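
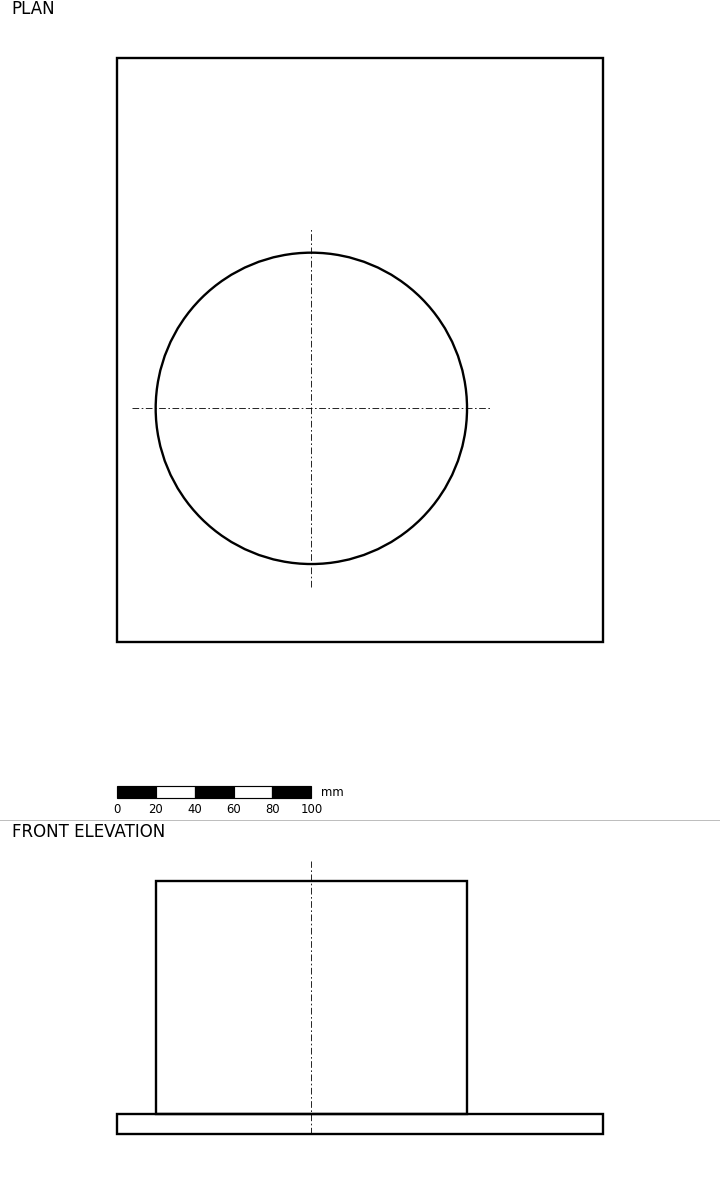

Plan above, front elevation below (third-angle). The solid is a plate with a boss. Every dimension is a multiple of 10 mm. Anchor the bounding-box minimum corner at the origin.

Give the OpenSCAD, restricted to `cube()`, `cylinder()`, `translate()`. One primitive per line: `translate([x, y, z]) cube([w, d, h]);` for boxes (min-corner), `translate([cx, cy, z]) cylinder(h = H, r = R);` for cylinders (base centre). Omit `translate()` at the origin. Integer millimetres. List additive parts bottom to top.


cube([250, 300, 10]);
translate([100, 120, 10]) cylinder(h = 120, r = 80);


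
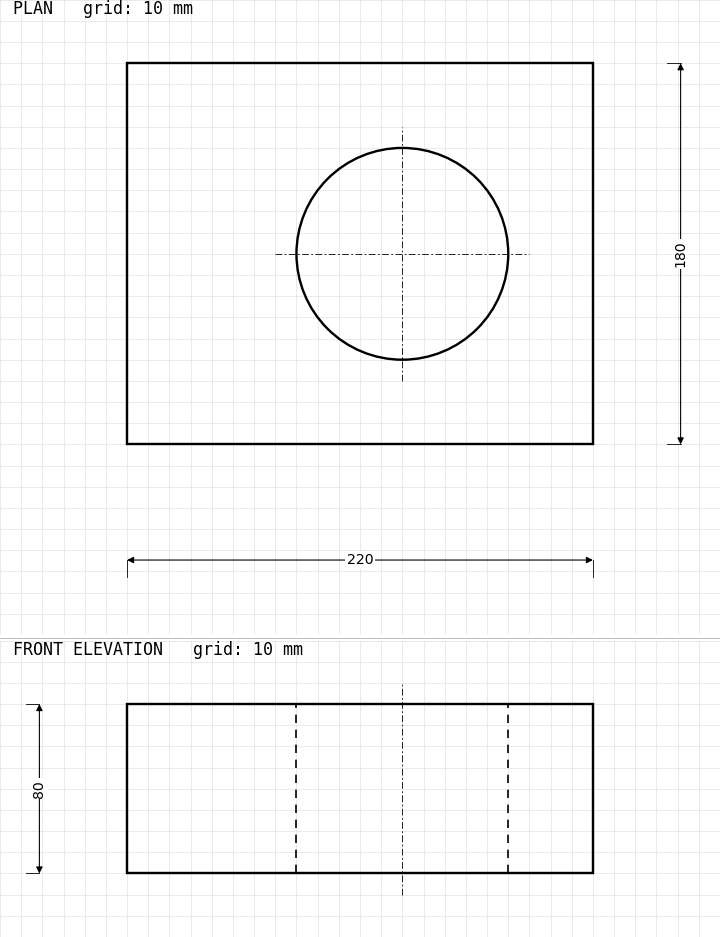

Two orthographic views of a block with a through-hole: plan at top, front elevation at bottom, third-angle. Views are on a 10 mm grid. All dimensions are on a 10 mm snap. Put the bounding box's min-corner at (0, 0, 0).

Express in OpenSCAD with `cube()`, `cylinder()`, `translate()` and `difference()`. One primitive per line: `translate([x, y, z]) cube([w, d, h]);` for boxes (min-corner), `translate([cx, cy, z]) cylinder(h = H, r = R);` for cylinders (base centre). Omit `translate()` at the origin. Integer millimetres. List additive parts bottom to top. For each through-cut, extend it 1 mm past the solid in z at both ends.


difference() {
  cube([220, 180, 80]);
  translate([130, 90, -1]) cylinder(h = 82, r = 50);
}


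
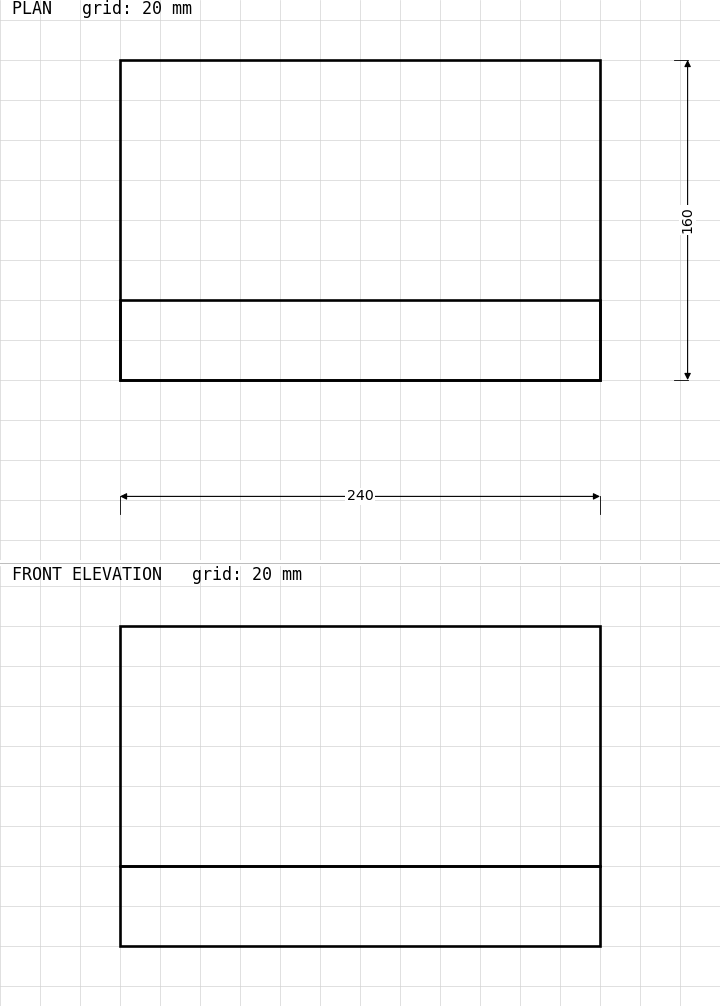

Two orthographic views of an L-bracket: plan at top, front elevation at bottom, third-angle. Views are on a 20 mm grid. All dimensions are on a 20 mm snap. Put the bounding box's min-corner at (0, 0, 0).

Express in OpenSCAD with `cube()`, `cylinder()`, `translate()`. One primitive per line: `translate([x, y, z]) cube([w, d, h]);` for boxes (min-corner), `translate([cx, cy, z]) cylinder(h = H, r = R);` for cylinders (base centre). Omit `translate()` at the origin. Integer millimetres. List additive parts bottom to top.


cube([240, 160, 40]);
translate([0, 0, 40]) cube([240, 40, 120]);


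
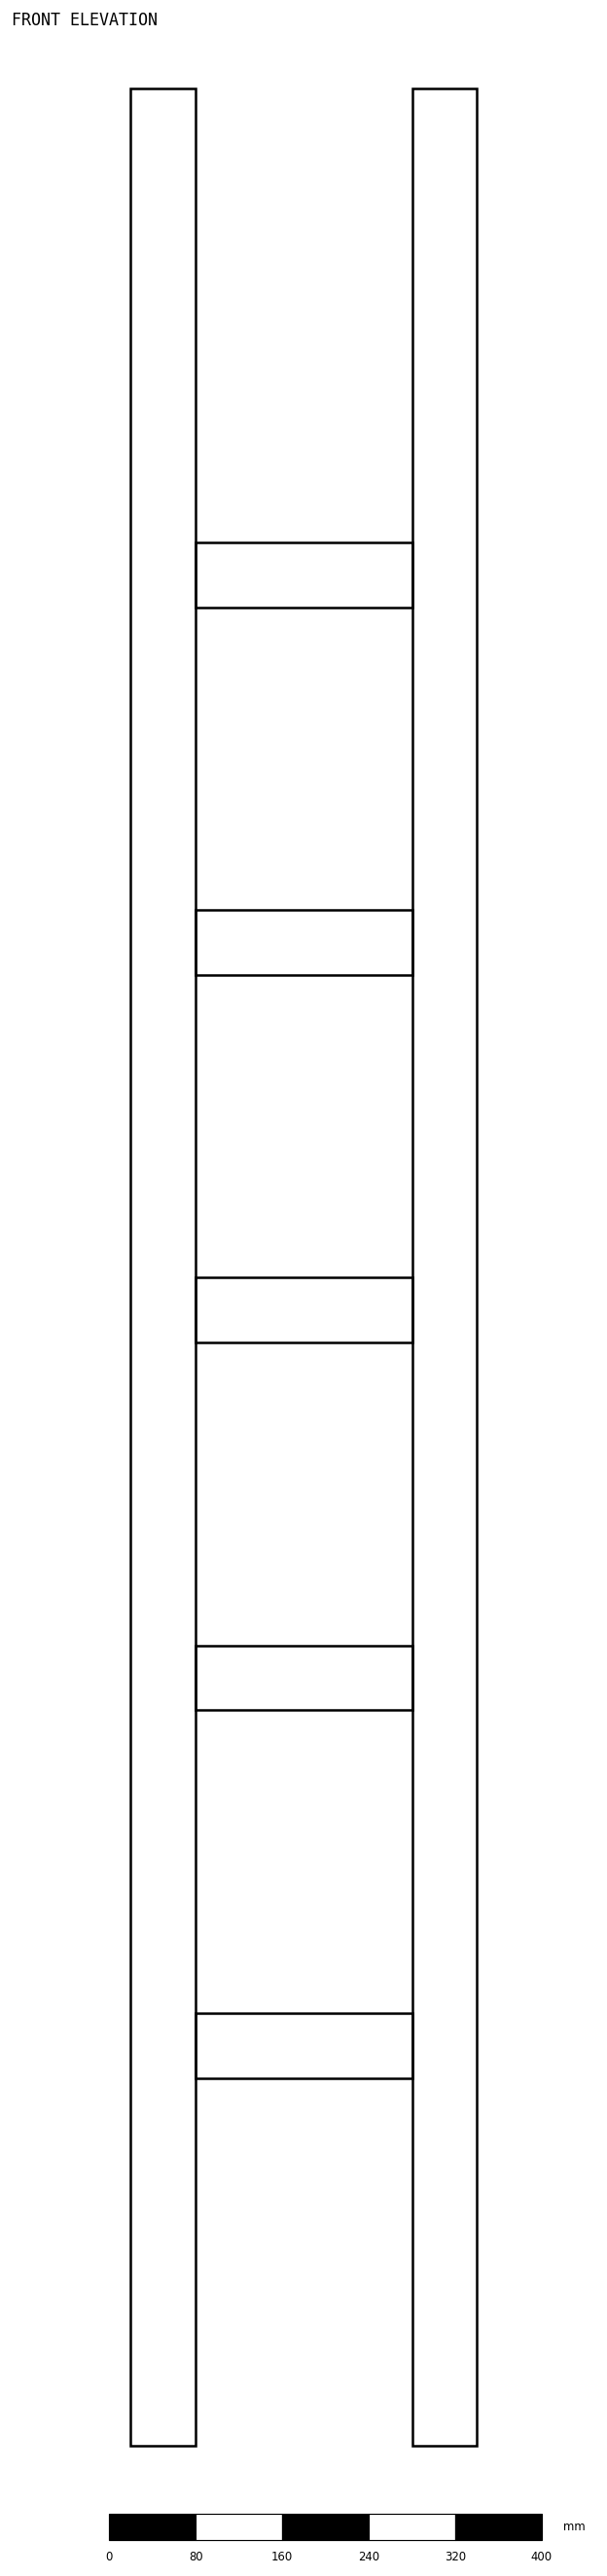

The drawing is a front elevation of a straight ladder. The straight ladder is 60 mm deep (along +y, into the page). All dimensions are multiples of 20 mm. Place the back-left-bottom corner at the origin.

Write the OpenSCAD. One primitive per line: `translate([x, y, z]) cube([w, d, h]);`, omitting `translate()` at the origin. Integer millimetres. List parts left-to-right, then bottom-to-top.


cube([60, 60, 2180]);
translate([60, 0, 340]) cube([200, 60, 60]);
translate([60, 0, 680]) cube([200, 60, 60]);
translate([60, 0, 1020]) cube([200, 60, 60]);
translate([60, 0, 1360]) cube([200, 60, 60]);
translate([60, 0, 1700]) cube([200, 60, 60]);
translate([260, 0, 0]) cube([60, 60, 2180]);


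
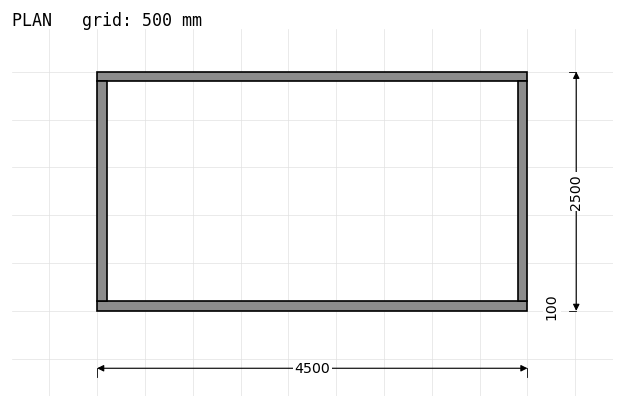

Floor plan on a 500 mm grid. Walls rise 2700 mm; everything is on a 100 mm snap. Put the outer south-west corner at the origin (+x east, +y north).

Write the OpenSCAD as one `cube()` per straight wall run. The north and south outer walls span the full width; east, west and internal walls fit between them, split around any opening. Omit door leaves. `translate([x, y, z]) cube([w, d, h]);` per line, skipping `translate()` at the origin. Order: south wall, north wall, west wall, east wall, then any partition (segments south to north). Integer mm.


cube([4500, 100, 2700]);
translate([0, 2400, 0]) cube([4500, 100, 2700]);
translate([0, 100, 0]) cube([100, 2300, 2700]);
translate([4400, 100, 0]) cube([100, 2300, 2700]);


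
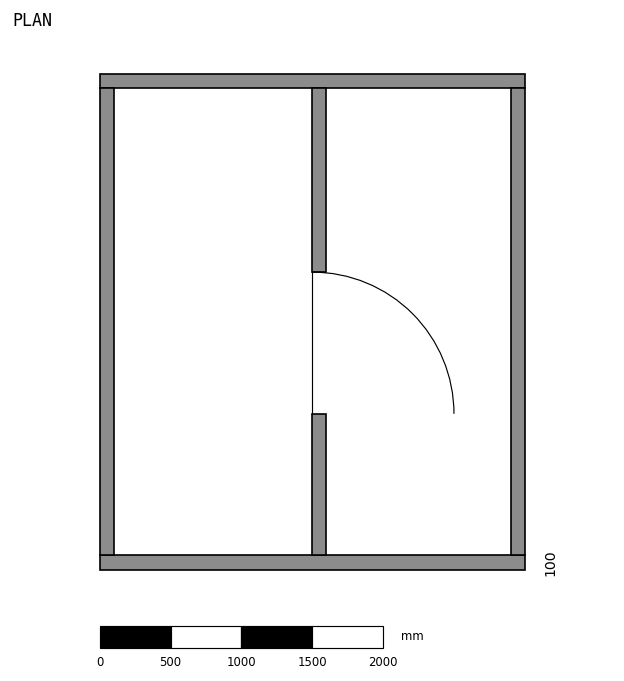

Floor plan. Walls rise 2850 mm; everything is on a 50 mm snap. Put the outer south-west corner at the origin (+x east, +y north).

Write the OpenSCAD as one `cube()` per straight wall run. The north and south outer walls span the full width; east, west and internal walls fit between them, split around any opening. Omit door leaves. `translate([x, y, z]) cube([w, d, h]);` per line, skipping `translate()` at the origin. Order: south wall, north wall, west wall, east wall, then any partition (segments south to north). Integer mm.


cube([3000, 100, 2850]);
translate([0, 3400, 0]) cube([3000, 100, 2850]);
translate([0, 100, 0]) cube([100, 3300, 2850]);
translate([2900, 100, 0]) cube([100, 3300, 2850]);
translate([1500, 100, 0]) cube([100, 1000, 2850]);
translate([1500, 2100, 0]) cube([100, 1300, 2850]);


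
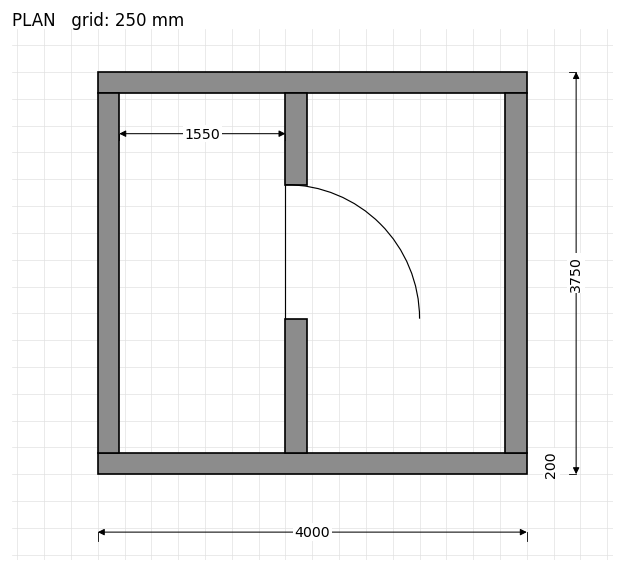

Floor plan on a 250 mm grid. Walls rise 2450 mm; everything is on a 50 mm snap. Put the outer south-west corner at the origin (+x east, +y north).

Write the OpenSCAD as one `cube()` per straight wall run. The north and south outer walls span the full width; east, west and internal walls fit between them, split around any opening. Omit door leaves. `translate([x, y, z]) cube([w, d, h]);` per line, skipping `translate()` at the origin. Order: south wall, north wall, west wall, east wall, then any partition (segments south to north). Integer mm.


cube([4000, 200, 2450]);
translate([0, 3550, 0]) cube([4000, 200, 2450]);
translate([0, 200, 0]) cube([200, 3350, 2450]);
translate([3800, 200, 0]) cube([200, 3350, 2450]);
translate([1750, 200, 0]) cube([200, 1250, 2450]);
translate([1750, 2700, 0]) cube([200, 850, 2450]);


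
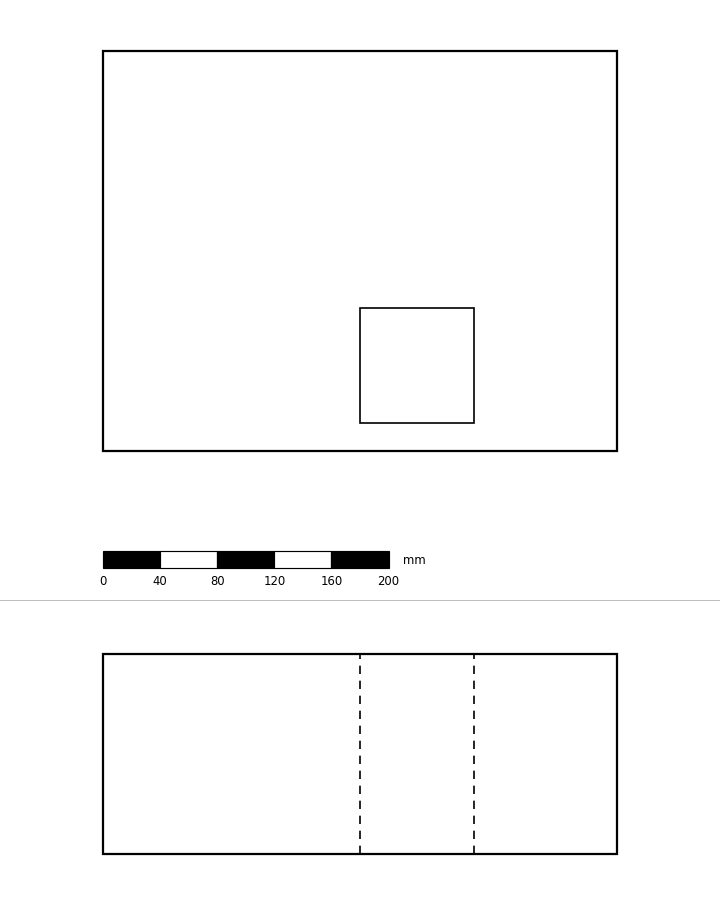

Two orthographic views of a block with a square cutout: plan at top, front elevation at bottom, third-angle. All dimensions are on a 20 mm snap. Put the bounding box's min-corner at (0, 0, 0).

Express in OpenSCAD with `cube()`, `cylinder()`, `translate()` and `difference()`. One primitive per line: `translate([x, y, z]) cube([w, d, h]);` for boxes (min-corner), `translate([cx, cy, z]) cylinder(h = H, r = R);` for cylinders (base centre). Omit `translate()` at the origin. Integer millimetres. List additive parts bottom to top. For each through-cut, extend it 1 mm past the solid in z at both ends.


difference() {
  cube([360, 280, 140]);
  translate([180, 20, -1]) cube([80, 80, 142]);
}


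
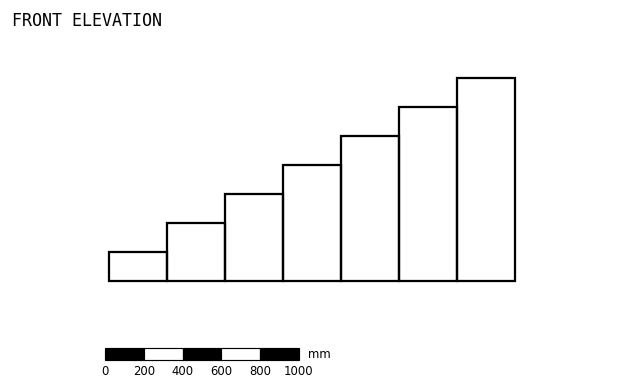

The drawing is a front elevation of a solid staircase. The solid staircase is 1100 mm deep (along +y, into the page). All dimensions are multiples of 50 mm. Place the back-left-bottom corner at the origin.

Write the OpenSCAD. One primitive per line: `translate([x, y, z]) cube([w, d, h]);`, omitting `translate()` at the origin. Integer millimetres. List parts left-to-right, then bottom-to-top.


cube([300, 1100, 150]);
translate([300, 0, 0]) cube([300, 1100, 300]);
translate([600, 0, 0]) cube([300, 1100, 450]);
translate([900, 0, 0]) cube([300, 1100, 600]);
translate([1200, 0, 0]) cube([300, 1100, 750]);
translate([1500, 0, 0]) cube([300, 1100, 900]);
translate([1800, 0, 0]) cube([300, 1100, 1050]);


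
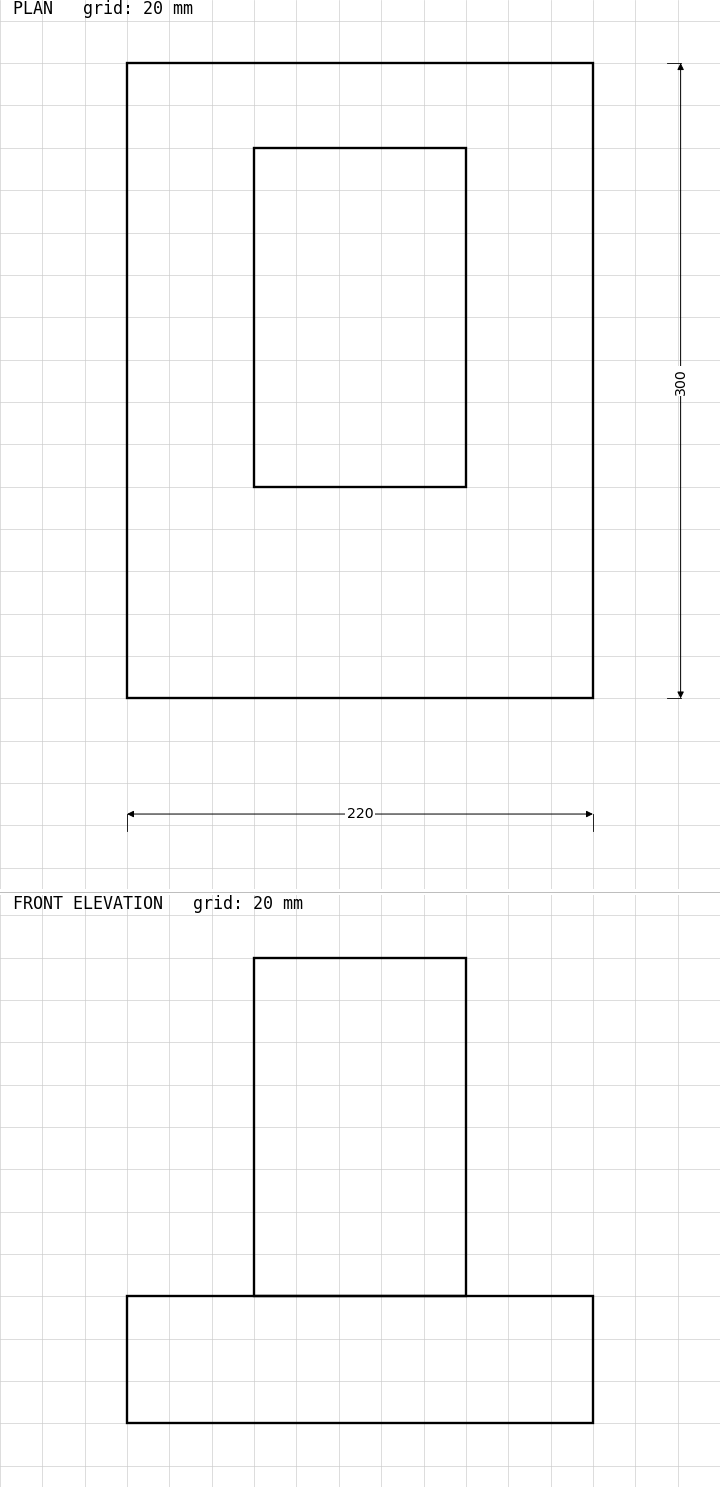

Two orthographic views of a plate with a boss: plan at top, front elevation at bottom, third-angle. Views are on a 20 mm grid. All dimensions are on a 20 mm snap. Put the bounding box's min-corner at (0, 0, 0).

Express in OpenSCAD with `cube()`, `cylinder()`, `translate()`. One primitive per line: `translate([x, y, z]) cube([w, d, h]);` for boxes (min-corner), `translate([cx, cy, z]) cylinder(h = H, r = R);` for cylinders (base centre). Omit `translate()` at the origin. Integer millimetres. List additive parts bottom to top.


cube([220, 300, 60]);
translate([60, 100, 60]) cube([100, 160, 160]);


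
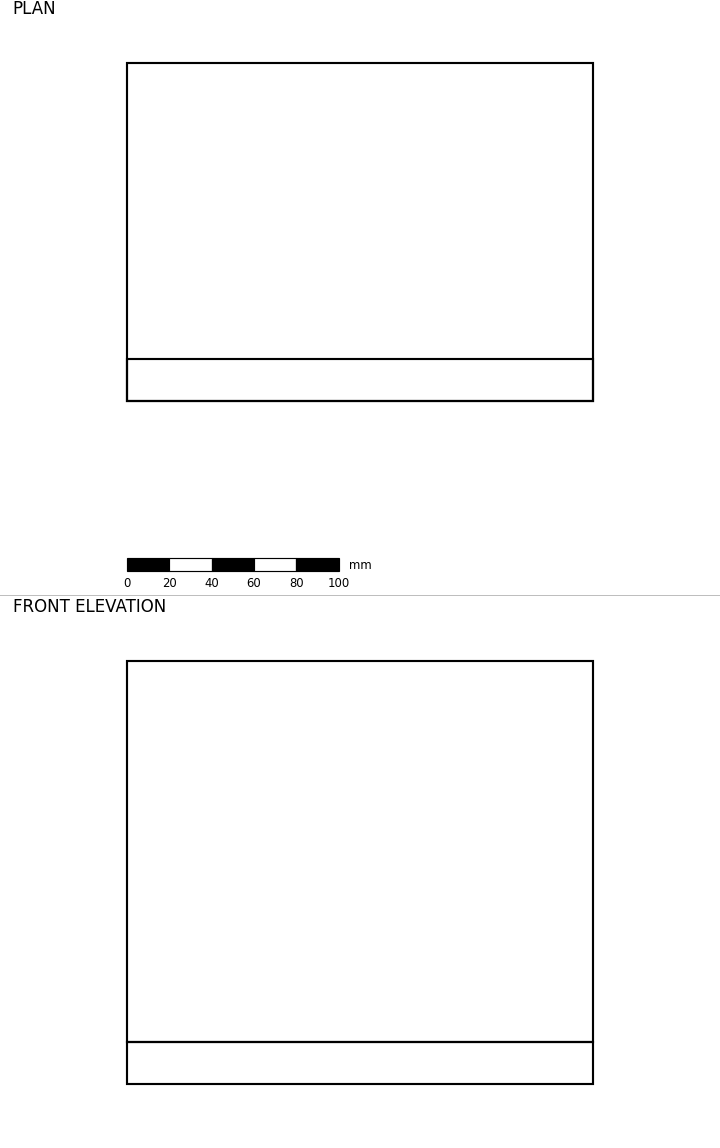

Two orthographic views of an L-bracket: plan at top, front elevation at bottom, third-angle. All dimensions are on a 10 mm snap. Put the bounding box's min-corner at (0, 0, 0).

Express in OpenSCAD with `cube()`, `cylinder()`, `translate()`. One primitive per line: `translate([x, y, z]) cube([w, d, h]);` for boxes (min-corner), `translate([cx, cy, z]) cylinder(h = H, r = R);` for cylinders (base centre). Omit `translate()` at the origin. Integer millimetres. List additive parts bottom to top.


cube([220, 160, 20]);
translate([0, 0, 20]) cube([220, 20, 180]);


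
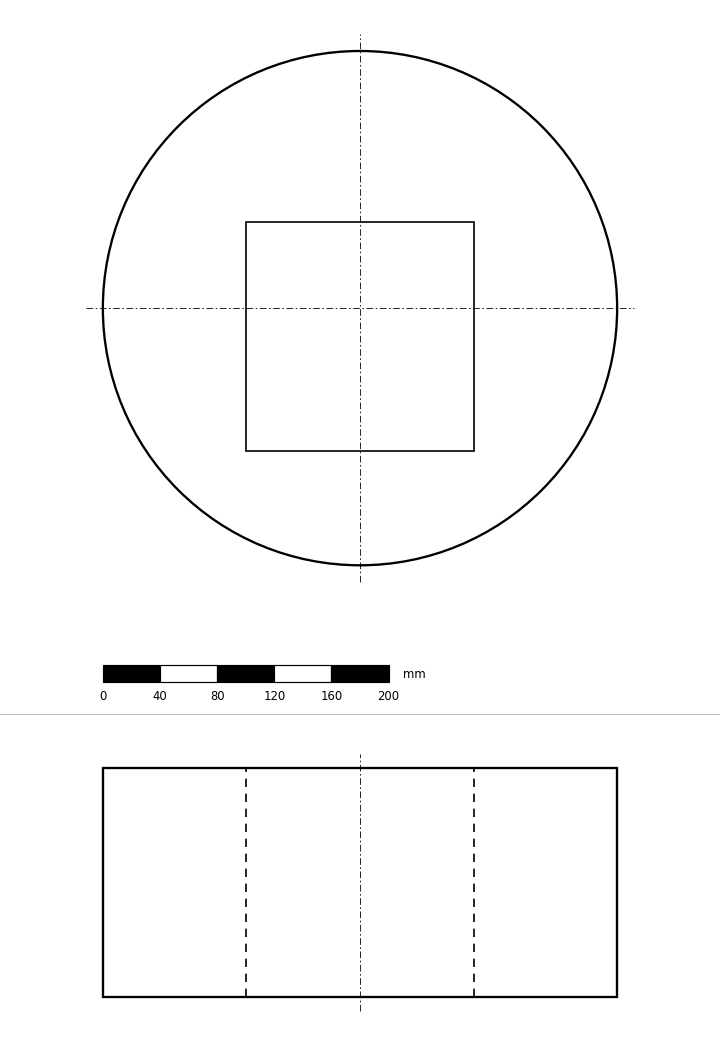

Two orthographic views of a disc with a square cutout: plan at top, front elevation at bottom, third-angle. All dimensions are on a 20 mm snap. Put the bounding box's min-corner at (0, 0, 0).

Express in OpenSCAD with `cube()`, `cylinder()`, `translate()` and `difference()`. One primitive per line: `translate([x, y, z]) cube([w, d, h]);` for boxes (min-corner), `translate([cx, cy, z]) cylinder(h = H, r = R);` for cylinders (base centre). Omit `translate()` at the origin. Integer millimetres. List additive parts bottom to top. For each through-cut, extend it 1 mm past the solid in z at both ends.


difference() {
  translate([180, 180, 0]) cylinder(h = 160, r = 180);
  translate([100, 80, -1]) cube([160, 160, 162]);
}


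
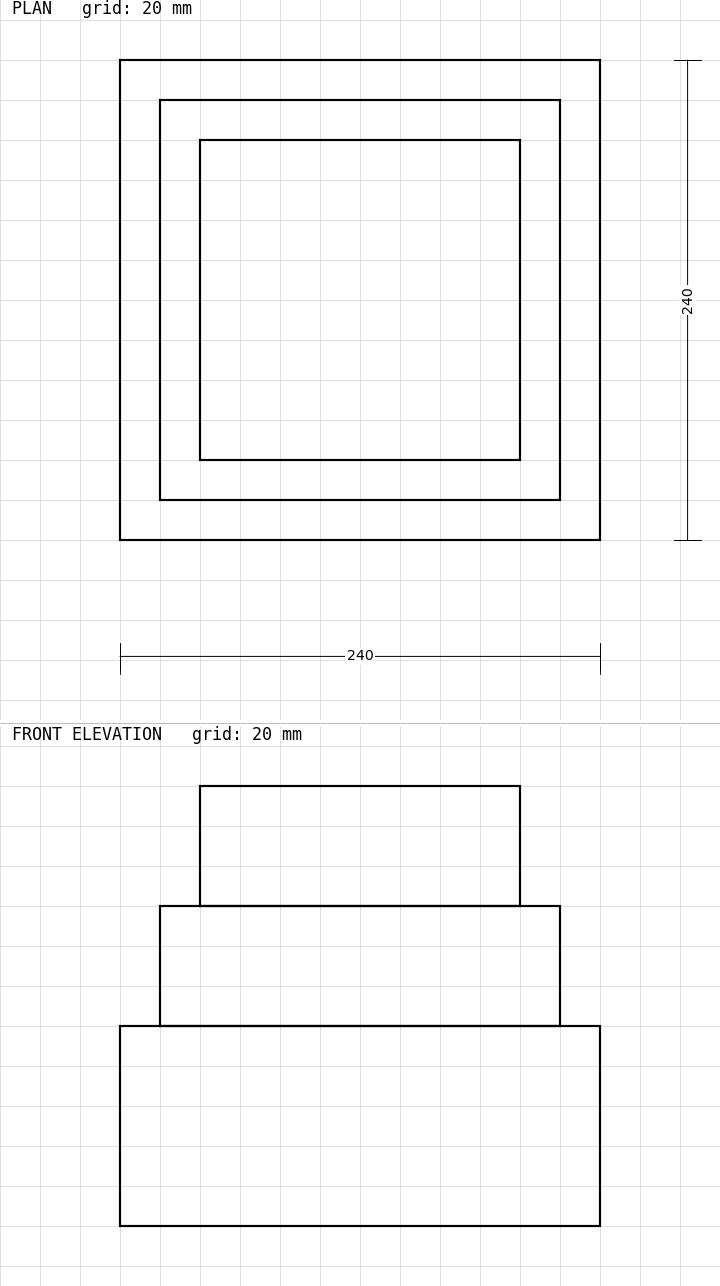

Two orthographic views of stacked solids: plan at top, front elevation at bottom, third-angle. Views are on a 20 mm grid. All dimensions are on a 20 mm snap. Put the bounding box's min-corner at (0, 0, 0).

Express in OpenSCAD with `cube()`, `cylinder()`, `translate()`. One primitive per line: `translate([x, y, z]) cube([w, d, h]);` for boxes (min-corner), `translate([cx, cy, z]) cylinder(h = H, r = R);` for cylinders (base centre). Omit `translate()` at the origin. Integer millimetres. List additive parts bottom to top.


cube([240, 240, 100]);
translate([20, 20, 100]) cube([200, 200, 60]);
translate([40, 40, 160]) cube([160, 160, 60]);


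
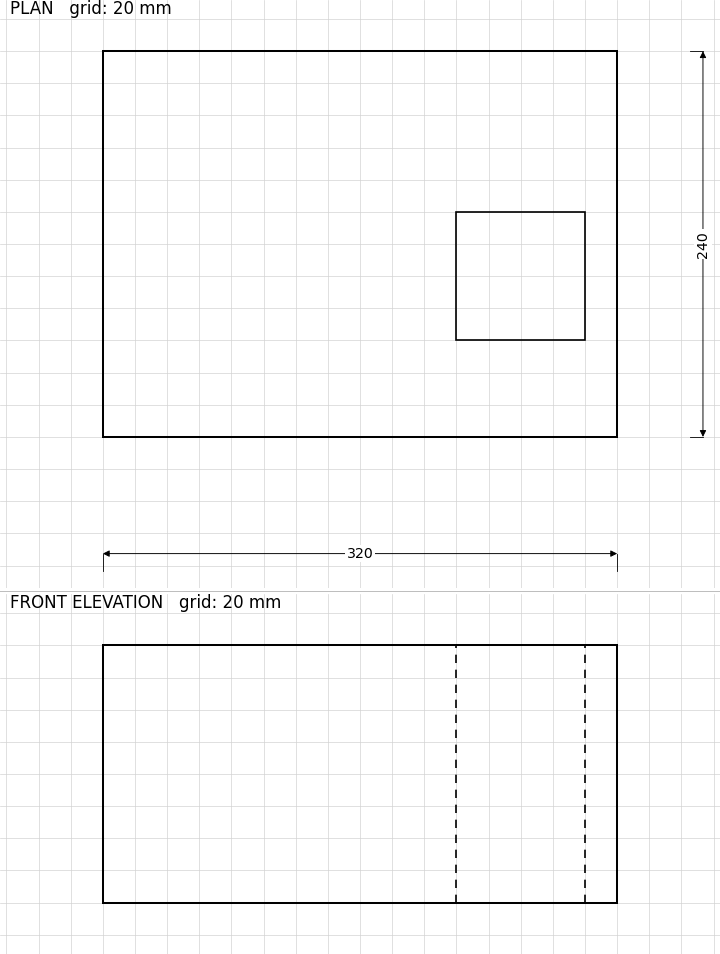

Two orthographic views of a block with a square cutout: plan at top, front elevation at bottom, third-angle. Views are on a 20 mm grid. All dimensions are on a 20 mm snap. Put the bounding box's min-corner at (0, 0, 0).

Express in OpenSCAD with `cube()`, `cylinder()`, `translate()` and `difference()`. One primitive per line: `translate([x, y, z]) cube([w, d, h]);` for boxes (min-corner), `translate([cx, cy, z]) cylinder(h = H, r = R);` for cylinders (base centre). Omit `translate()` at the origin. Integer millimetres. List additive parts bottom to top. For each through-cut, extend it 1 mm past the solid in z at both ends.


difference() {
  cube([320, 240, 160]);
  translate([220, 60, -1]) cube([80, 80, 162]);
}


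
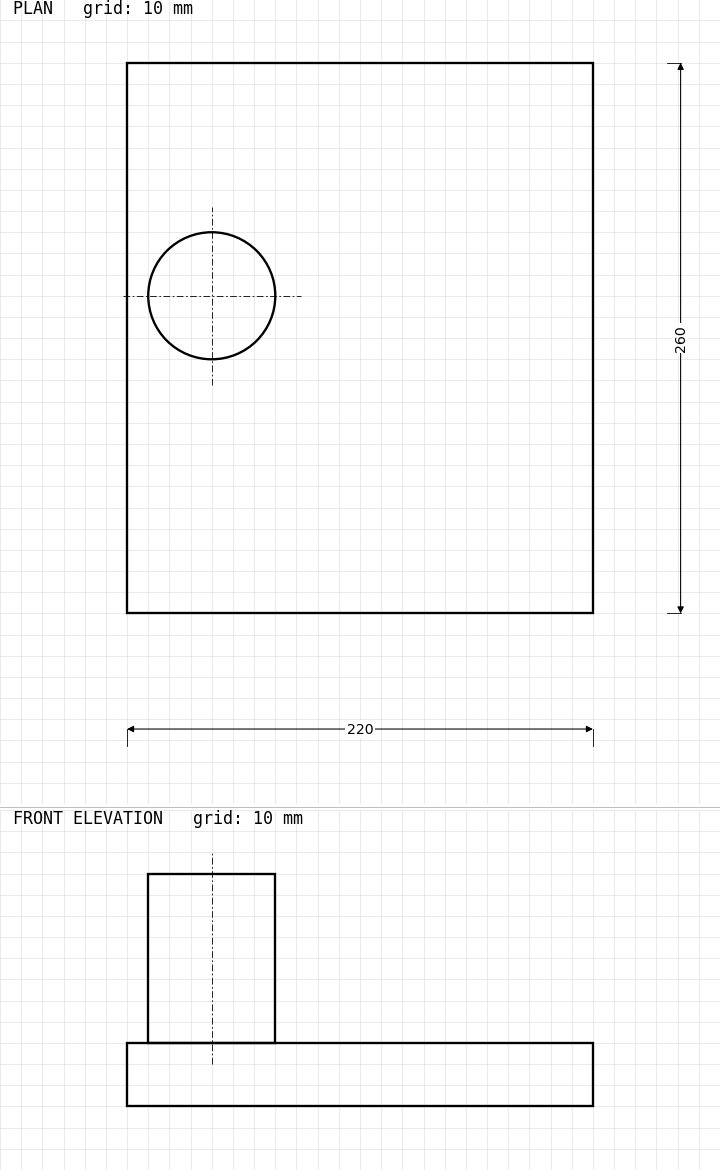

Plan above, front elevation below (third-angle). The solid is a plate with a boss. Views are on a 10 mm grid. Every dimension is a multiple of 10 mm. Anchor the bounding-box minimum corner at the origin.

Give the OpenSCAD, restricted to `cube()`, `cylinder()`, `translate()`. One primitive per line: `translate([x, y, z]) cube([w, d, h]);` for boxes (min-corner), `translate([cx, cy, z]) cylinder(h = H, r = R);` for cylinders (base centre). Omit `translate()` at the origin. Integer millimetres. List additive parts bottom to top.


cube([220, 260, 30]);
translate([40, 150, 30]) cylinder(h = 80, r = 30);


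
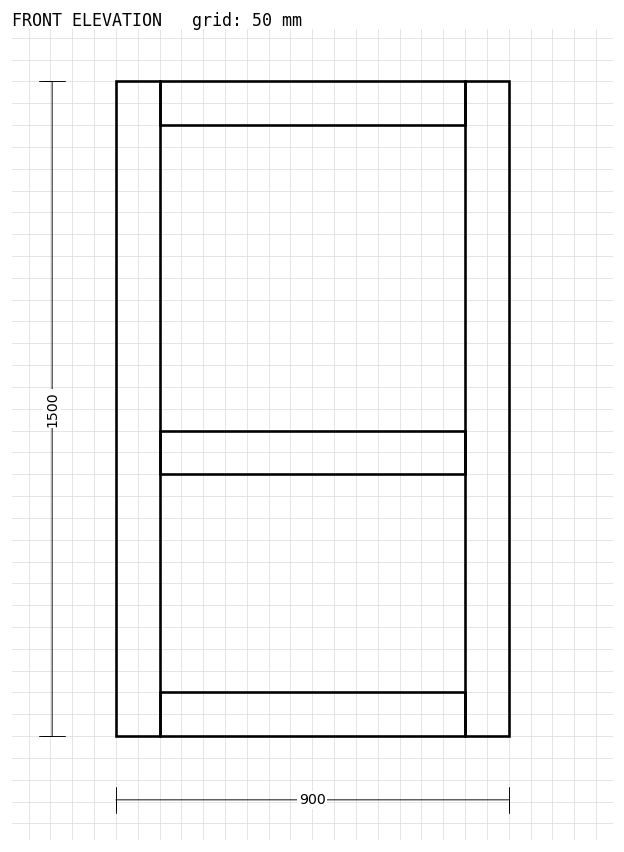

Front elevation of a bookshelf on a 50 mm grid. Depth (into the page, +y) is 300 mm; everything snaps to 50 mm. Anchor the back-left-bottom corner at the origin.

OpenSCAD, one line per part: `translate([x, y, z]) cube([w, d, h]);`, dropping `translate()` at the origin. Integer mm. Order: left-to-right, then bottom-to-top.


cube([100, 300, 1500]);
translate([100, 0, 0]) cube([700, 300, 100]);
translate([100, 0, 600]) cube([700, 300, 100]);
translate([100, 0, 1400]) cube([700, 300, 100]);
translate([800, 0, 0]) cube([100, 300, 1500]);


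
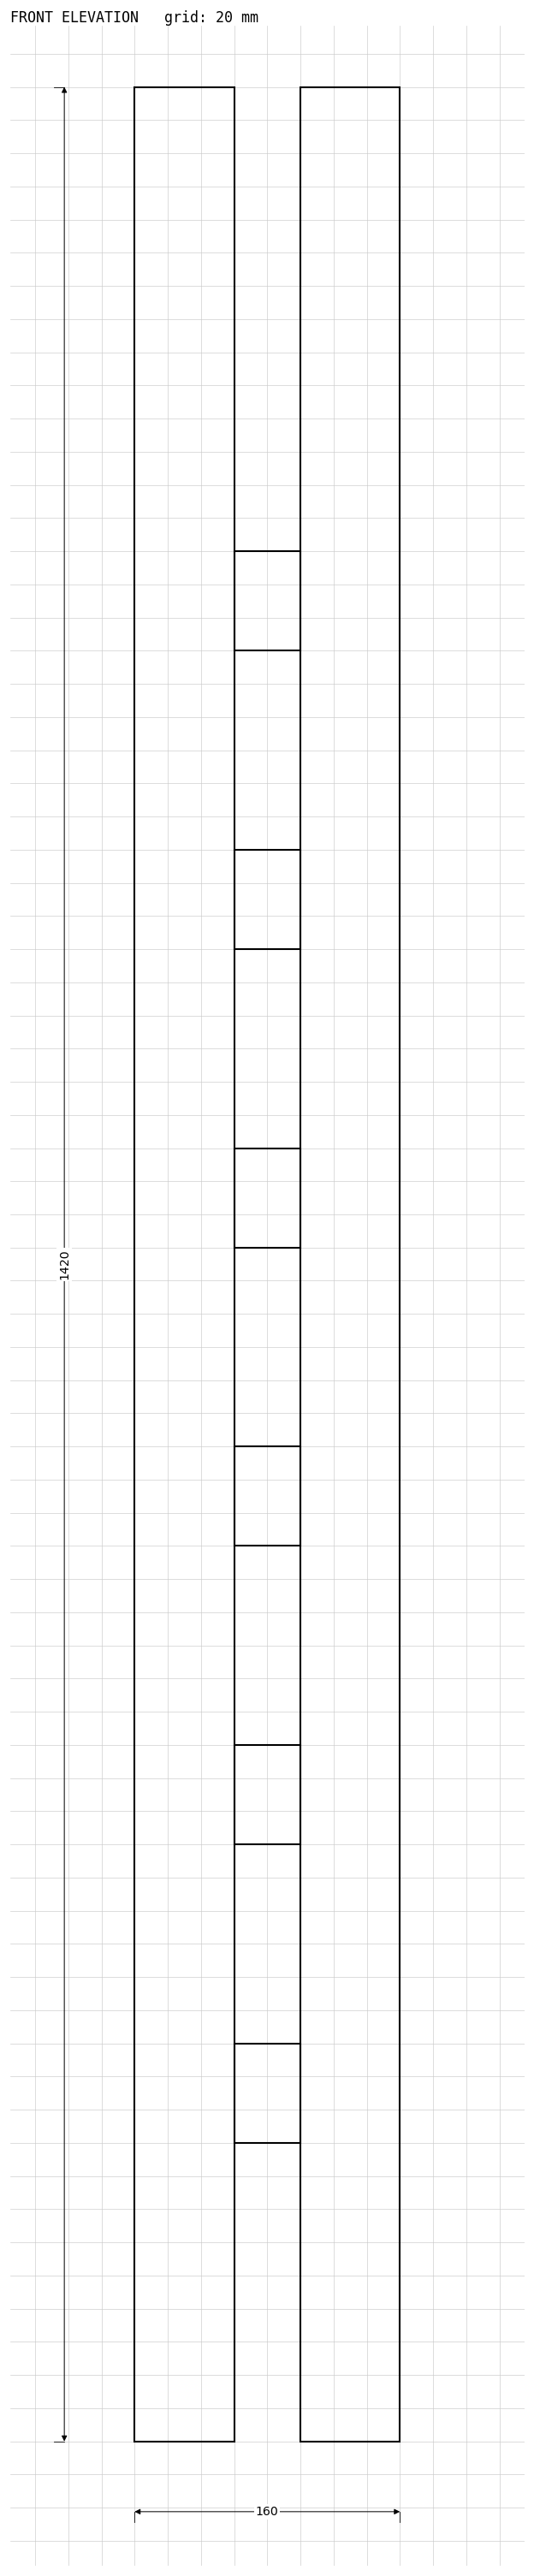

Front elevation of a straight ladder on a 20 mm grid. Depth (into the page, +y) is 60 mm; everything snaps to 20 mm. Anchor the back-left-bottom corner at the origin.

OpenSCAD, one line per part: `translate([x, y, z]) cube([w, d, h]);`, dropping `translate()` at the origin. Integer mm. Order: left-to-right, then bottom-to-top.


cube([60, 60, 1420]);
translate([60, 0, 180]) cube([40, 60, 60]);
translate([60, 0, 360]) cube([40, 60, 60]);
translate([60, 0, 540]) cube([40, 60, 60]);
translate([60, 0, 720]) cube([40, 60, 60]);
translate([60, 0, 900]) cube([40, 60, 60]);
translate([60, 0, 1080]) cube([40, 60, 60]);
translate([100, 0, 0]) cube([60, 60, 1420]);


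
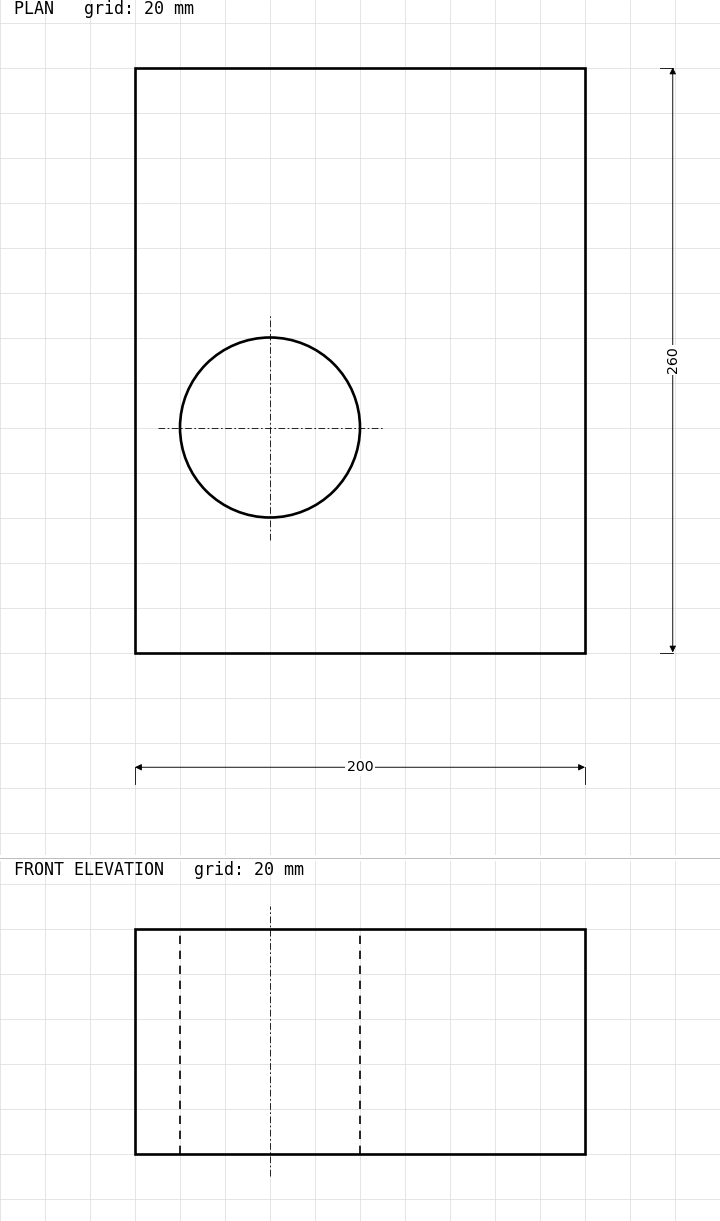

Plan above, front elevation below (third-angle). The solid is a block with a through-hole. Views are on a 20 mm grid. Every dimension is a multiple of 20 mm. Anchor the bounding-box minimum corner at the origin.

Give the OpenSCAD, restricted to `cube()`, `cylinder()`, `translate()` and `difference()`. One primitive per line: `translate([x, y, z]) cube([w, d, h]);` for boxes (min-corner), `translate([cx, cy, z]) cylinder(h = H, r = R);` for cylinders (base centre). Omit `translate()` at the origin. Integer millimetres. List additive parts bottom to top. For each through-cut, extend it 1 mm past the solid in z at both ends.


difference() {
  cube([200, 260, 100]);
  translate([60, 100, -1]) cylinder(h = 102, r = 40);
}


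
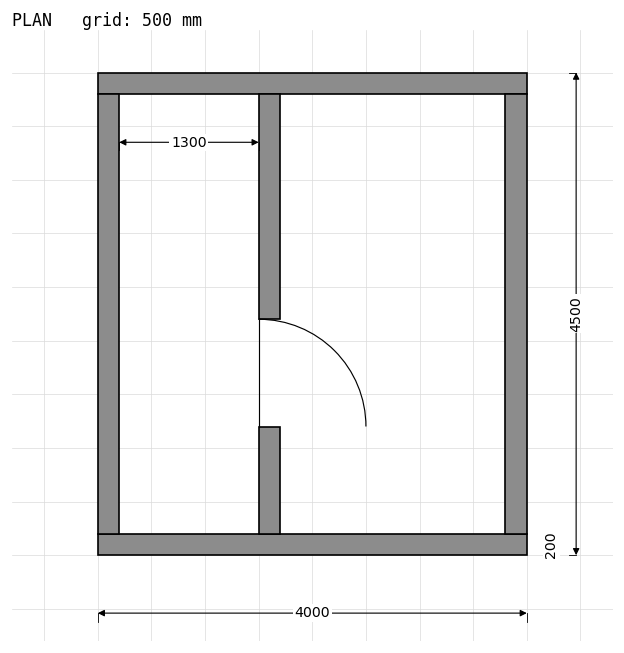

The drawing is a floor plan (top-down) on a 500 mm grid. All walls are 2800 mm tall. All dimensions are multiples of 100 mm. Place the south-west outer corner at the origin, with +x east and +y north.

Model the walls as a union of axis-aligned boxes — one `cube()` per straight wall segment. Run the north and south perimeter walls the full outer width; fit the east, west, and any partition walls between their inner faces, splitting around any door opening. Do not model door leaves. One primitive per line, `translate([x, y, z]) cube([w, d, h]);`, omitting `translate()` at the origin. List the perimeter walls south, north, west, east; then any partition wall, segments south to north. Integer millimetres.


cube([4000, 200, 2800]);
translate([0, 4300, 0]) cube([4000, 200, 2800]);
translate([0, 200, 0]) cube([200, 4100, 2800]);
translate([3800, 200, 0]) cube([200, 4100, 2800]);
translate([1500, 200, 0]) cube([200, 1000, 2800]);
translate([1500, 2200, 0]) cube([200, 2100, 2800]);


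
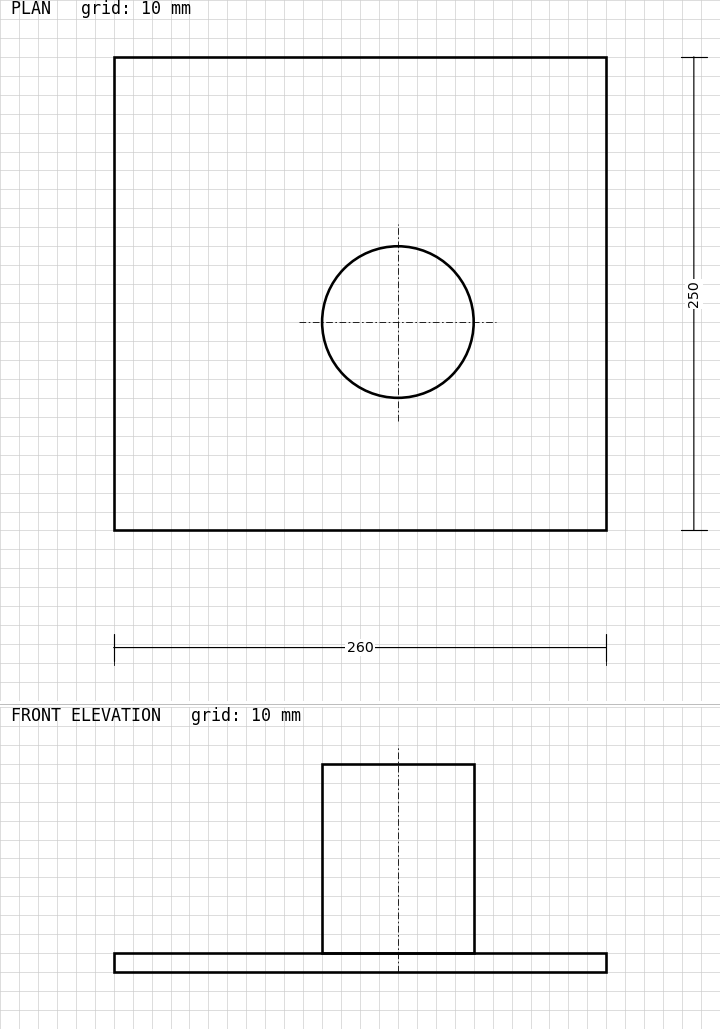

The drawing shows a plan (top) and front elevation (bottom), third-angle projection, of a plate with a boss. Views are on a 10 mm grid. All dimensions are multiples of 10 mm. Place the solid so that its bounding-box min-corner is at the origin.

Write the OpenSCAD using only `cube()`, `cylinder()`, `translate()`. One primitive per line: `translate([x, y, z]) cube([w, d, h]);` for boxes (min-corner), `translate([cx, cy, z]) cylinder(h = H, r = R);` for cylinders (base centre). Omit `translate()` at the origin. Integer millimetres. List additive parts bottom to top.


cube([260, 250, 10]);
translate([150, 110, 10]) cylinder(h = 100, r = 40);


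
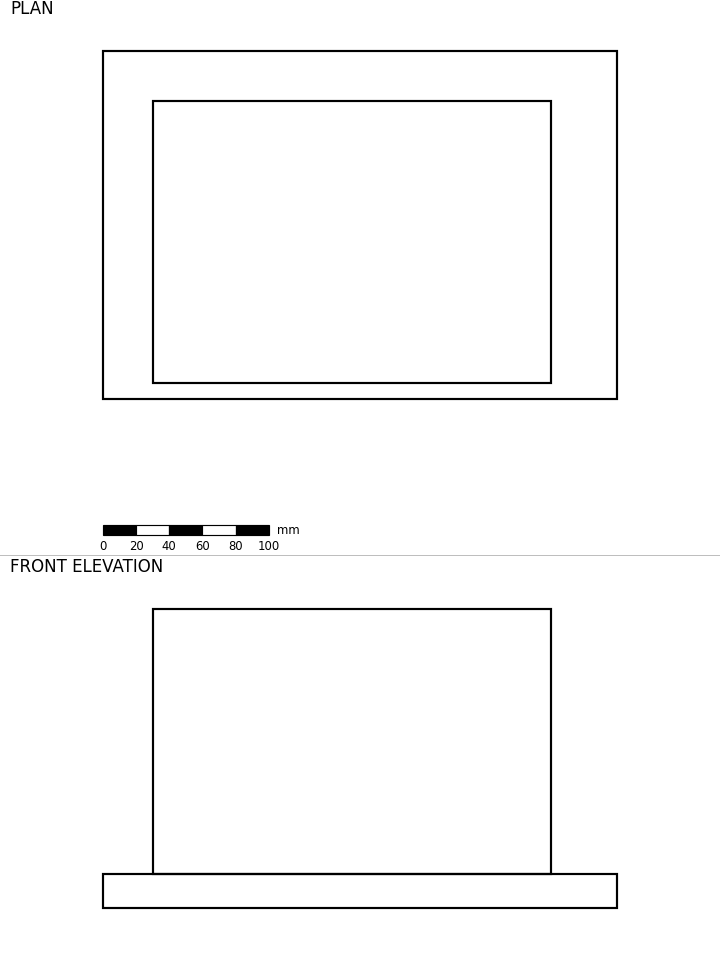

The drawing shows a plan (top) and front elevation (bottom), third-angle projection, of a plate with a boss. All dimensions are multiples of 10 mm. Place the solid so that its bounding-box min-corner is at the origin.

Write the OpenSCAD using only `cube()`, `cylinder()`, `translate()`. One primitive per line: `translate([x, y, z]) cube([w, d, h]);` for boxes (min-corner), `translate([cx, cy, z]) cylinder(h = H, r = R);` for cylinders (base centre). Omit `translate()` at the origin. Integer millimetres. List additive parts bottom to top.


cube([310, 210, 20]);
translate([30, 10, 20]) cube([240, 170, 160]);


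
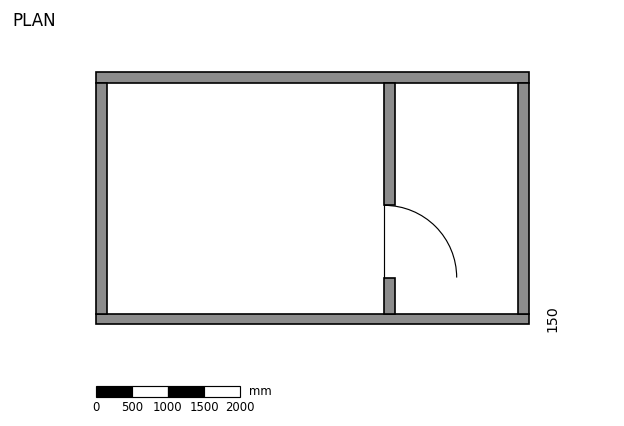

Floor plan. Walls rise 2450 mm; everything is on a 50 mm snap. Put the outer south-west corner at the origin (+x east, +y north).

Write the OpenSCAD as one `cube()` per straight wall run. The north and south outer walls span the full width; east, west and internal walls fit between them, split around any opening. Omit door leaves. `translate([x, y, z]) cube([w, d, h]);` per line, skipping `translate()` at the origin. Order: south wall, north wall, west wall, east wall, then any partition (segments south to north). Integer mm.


cube([6000, 150, 2450]);
translate([0, 3350, 0]) cube([6000, 150, 2450]);
translate([0, 150, 0]) cube([150, 3200, 2450]);
translate([5850, 150, 0]) cube([150, 3200, 2450]);
translate([4000, 150, 0]) cube([150, 500, 2450]);
translate([4000, 1650, 0]) cube([150, 1700, 2450]);


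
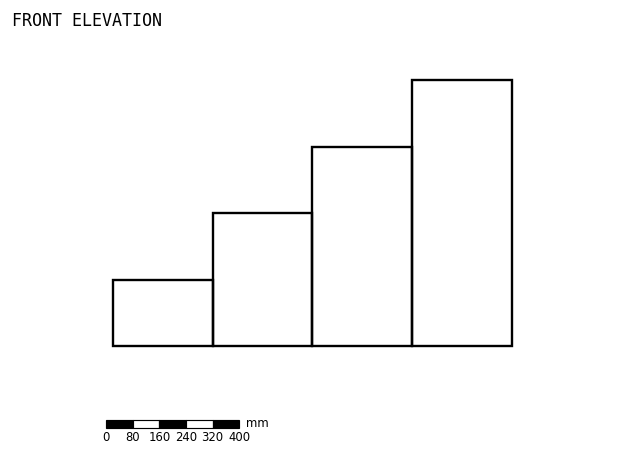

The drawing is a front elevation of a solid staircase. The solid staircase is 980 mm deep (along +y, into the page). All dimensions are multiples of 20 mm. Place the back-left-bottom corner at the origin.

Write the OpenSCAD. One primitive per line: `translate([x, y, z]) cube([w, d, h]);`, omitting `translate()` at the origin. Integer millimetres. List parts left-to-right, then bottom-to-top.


cube([300, 980, 200]);
translate([300, 0, 0]) cube([300, 980, 400]);
translate([600, 0, 0]) cube([300, 980, 600]);
translate([900, 0, 0]) cube([300, 980, 800]);


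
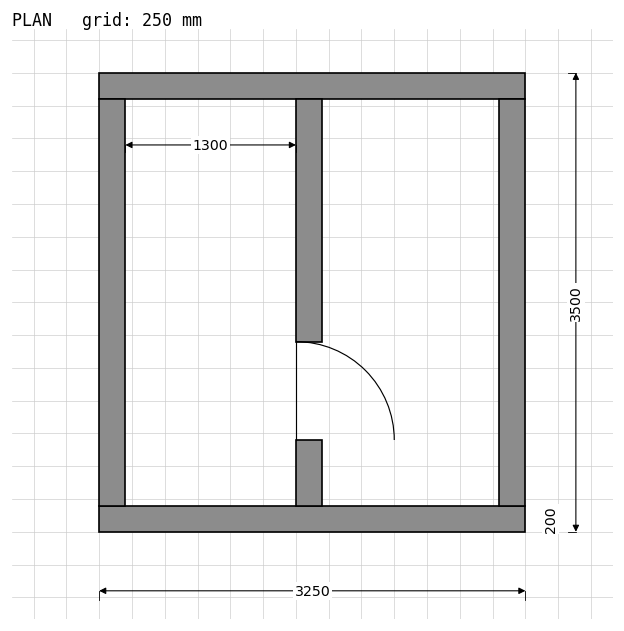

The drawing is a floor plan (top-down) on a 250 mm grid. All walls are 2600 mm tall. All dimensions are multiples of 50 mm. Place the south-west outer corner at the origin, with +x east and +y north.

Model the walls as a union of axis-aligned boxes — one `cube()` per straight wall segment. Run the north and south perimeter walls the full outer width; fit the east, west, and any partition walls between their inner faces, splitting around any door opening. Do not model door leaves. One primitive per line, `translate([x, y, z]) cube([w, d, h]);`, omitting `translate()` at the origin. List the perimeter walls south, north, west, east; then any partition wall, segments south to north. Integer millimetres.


cube([3250, 200, 2600]);
translate([0, 3300, 0]) cube([3250, 200, 2600]);
translate([0, 200, 0]) cube([200, 3100, 2600]);
translate([3050, 200, 0]) cube([200, 3100, 2600]);
translate([1500, 200, 0]) cube([200, 500, 2600]);
translate([1500, 1450, 0]) cube([200, 1850, 2600]);


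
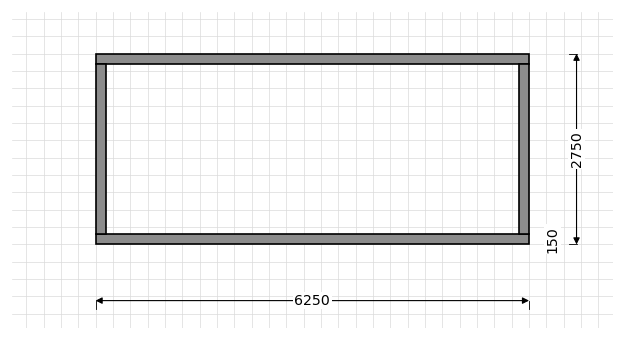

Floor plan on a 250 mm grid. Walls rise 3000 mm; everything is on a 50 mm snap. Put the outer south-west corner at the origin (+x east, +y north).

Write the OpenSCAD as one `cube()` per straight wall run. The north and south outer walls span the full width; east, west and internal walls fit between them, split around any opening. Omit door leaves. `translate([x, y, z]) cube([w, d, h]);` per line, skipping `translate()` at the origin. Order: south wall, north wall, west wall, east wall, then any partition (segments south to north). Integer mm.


cube([6250, 150, 3000]);
translate([0, 2600, 0]) cube([6250, 150, 3000]);
translate([0, 150, 0]) cube([150, 2450, 3000]);
translate([6100, 150, 0]) cube([150, 2450, 3000]);


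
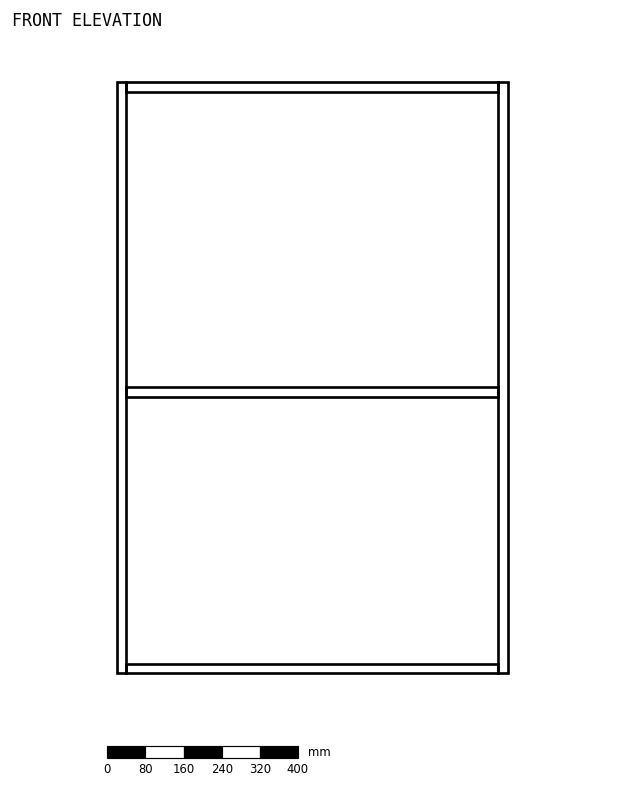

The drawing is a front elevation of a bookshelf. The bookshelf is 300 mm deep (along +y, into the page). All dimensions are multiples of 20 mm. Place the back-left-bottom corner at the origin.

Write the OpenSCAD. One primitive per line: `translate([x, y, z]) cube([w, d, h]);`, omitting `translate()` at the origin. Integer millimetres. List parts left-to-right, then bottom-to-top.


cube([20, 300, 1240]);
translate([20, 0, 0]) cube([780, 300, 20]);
translate([20, 0, 580]) cube([780, 300, 20]);
translate([20, 0, 1220]) cube([780, 300, 20]);
translate([800, 0, 0]) cube([20, 300, 1240]);


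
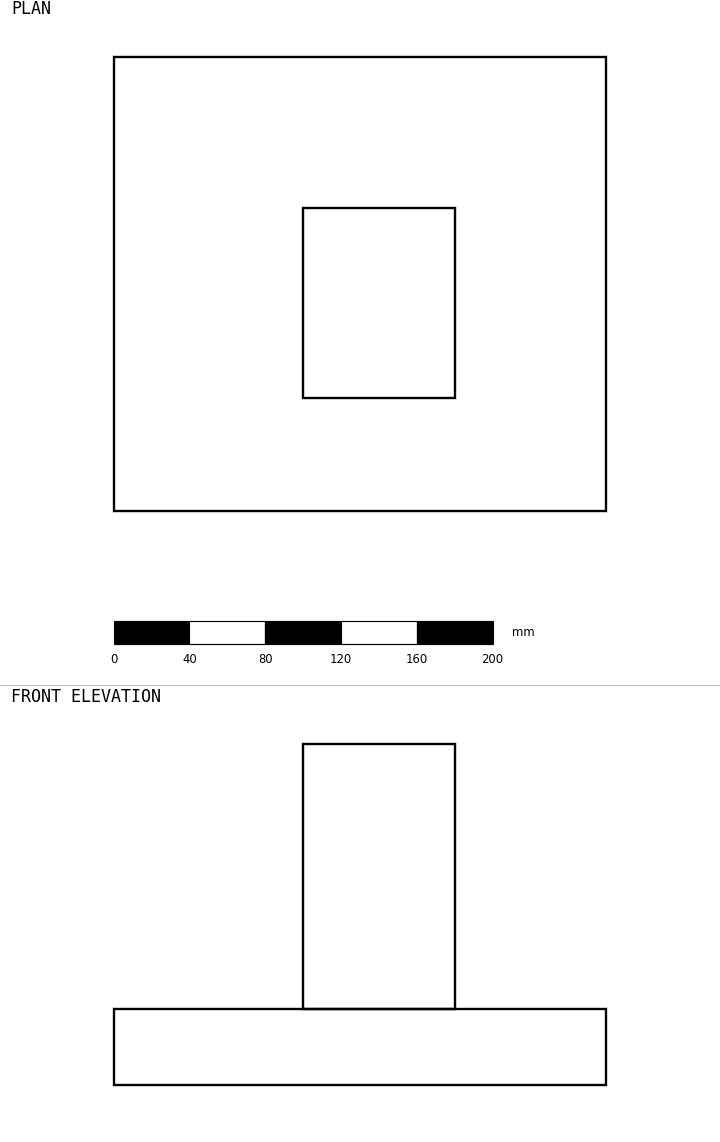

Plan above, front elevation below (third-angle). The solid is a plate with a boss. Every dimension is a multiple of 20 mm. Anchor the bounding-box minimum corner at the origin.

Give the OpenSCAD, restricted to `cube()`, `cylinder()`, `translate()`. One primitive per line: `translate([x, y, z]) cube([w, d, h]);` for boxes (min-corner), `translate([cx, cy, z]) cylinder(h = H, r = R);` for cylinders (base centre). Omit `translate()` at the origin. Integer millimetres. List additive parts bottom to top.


cube([260, 240, 40]);
translate([100, 60, 40]) cube([80, 100, 140]);


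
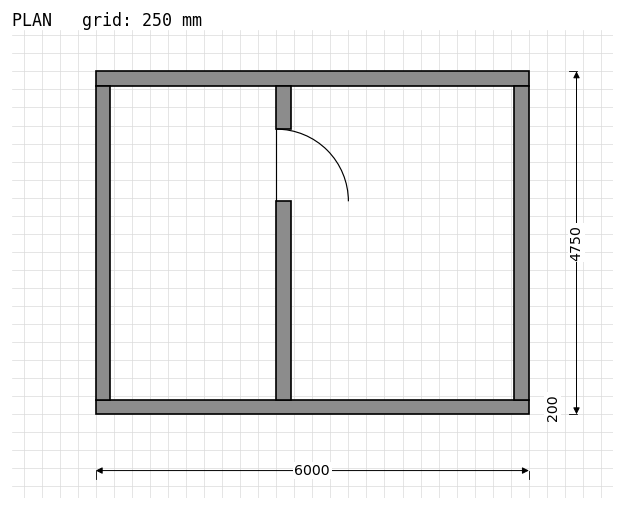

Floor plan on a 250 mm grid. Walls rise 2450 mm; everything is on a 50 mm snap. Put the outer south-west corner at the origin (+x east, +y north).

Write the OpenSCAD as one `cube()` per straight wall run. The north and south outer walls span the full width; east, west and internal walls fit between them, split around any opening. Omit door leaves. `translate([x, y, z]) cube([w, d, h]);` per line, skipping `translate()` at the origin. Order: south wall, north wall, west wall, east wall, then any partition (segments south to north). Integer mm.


cube([6000, 200, 2450]);
translate([0, 4550, 0]) cube([6000, 200, 2450]);
translate([0, 200, 0]) cube([200, 4350, 2450]);
translate([5800, 200, 0]) cube([200, 4350, 2450]);
translate([2500, 200, 0]) cube([200, 2750, 2450]);
translate([2500, 3950, 0]) cube([200, 600, 2450]);


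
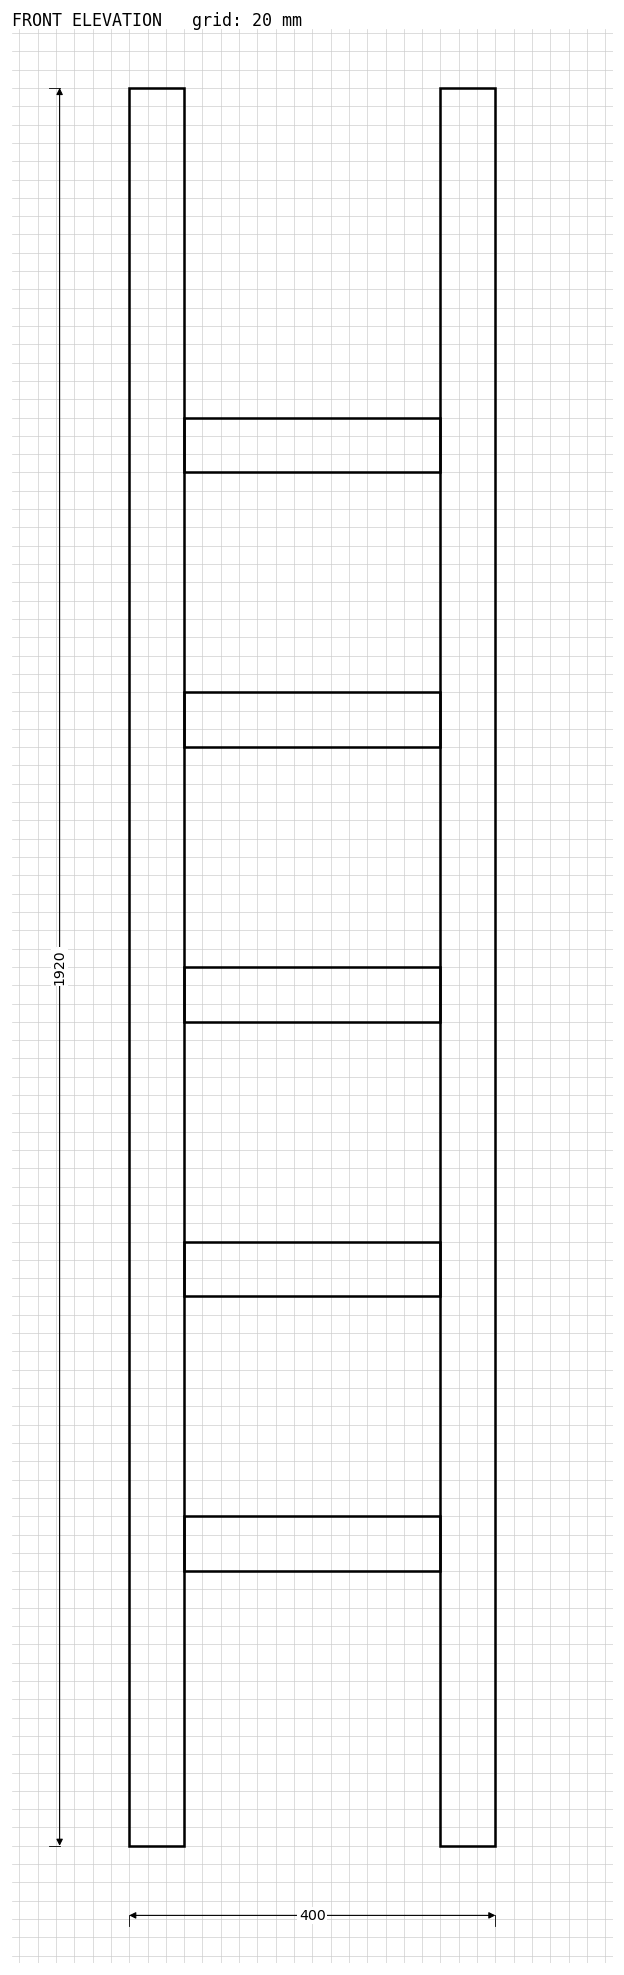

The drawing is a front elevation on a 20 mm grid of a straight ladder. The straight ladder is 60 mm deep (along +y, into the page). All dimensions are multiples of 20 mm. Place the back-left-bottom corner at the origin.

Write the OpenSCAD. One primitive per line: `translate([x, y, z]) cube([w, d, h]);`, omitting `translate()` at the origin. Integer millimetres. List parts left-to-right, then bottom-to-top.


cube([60, 60, 1920]);
translate([60, 0, 300]) cube([280, 60, 60]);
translate([60, 0, 600]) cube([280, 60, 60]);
translate([60, 0, 900]) cube([280, 60, 60]);
translate([60, 0, 1200]) cube([280, 60, 60]);
translate([60, 0, 1500]) cube([280, 60, 60]);
translate([340, 0, 0]) cube([60, 60, 1920]);


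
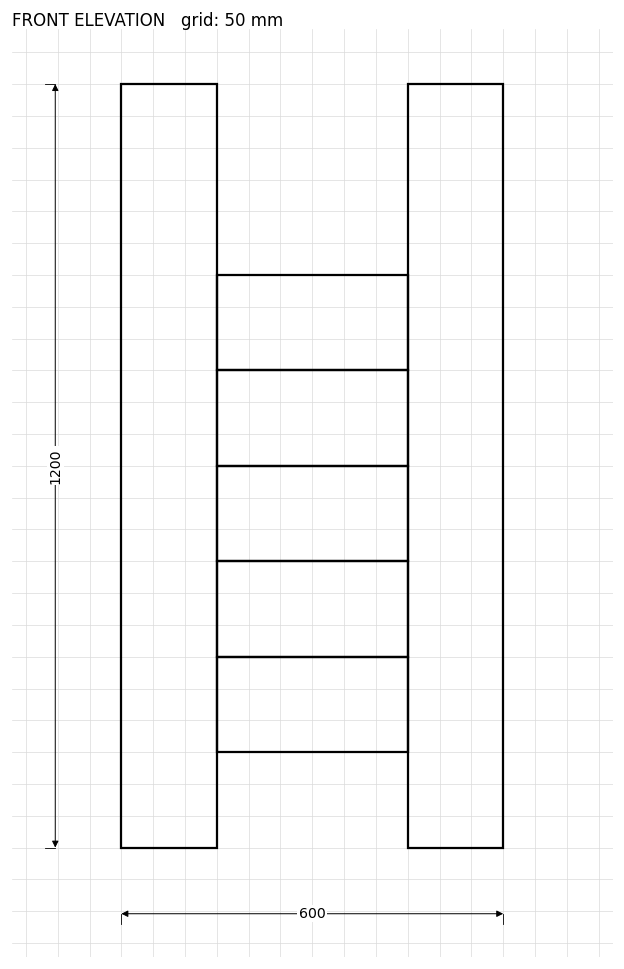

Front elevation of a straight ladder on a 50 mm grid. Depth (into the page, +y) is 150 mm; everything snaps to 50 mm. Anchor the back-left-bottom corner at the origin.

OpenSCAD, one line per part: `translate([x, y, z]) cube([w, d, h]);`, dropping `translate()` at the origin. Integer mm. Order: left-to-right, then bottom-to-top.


cube([150, 150, 1200]);
translate([150, 0, 150]) cube([300, 150, 150]);
translate([150, 0, 300]) cube([300, 150, 150]);
translate([150, 0, 450]) cube([300, 150, 150]);
translate([150, 0, 600]) cube([300, 150, 150]);
translate([150, 0, 750]) cube([300, 150, 150]);
translate([450, 0, 0]) cube([150, 150, 1200]);


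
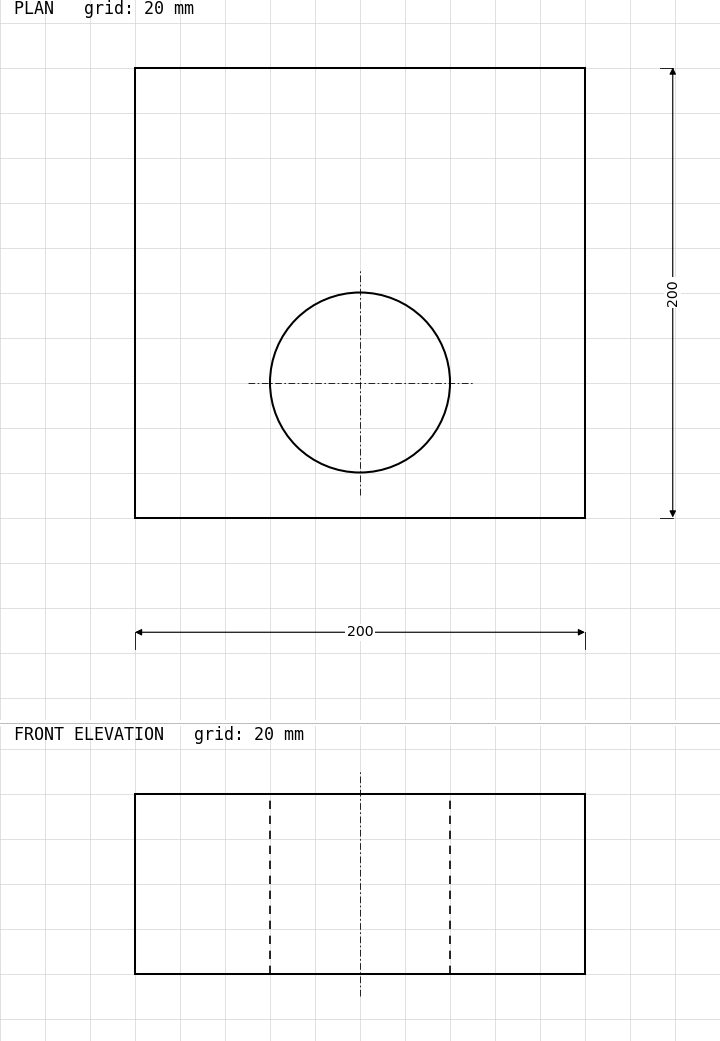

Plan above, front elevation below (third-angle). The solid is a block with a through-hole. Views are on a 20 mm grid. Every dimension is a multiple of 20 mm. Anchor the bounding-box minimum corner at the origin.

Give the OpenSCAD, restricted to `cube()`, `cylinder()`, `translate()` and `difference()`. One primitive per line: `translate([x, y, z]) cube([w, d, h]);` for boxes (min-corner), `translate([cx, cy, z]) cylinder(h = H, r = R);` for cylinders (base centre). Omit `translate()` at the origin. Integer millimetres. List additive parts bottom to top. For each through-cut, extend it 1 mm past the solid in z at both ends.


difference() {
  cube([200, 200, 80]);
  translate([100, 60, -1]) cylinder(h = 82, r = 40);
}


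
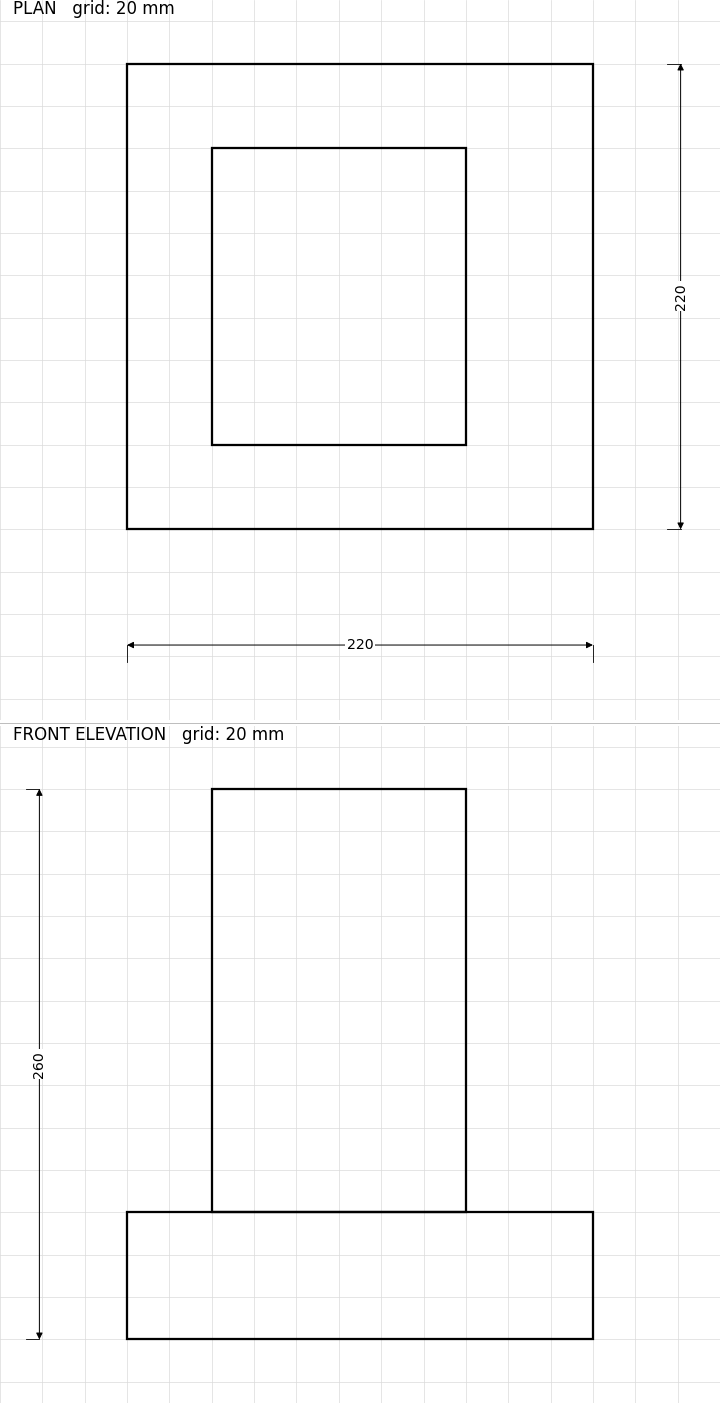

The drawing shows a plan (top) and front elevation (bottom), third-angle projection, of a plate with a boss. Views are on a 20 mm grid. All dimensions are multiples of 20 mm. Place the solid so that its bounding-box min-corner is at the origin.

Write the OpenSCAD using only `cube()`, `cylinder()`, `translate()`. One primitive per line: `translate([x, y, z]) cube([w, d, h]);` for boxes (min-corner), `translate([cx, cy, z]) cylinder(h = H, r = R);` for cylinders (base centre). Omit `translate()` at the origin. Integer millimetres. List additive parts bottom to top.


cube([220, 220, 60]);
translate([40, 40, 60]) cube([120, 140, 200]);


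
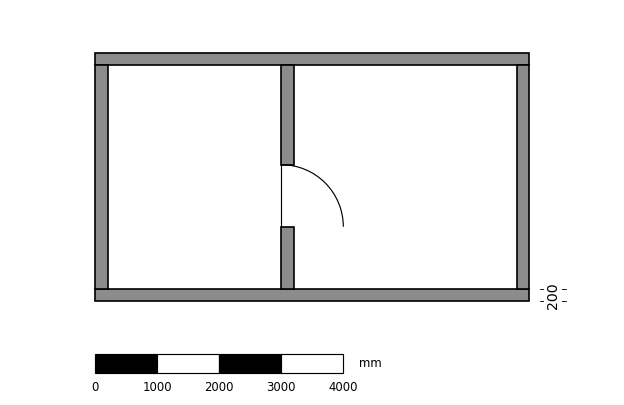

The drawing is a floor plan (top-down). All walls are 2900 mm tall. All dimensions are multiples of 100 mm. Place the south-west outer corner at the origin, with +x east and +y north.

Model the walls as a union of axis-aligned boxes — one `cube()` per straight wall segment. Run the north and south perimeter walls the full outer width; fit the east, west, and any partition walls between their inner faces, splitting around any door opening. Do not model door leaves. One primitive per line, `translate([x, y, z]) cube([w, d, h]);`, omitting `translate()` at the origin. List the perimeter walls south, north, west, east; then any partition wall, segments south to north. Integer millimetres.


cube([7000, 200, 2900]);
translate([0, 3800, 0]) cube([7000, 200, 2900]);
translate([0, 200, 0]) cube([200, 3600, 2900]);
translate([6800, 200, 0]) cube([200, 3600, 2900]);
translate([3000, 200, 0]) cube([200, 1000, 2900]);
translate([3000, 2200, 0]) cube([200, 1600, 2900]);


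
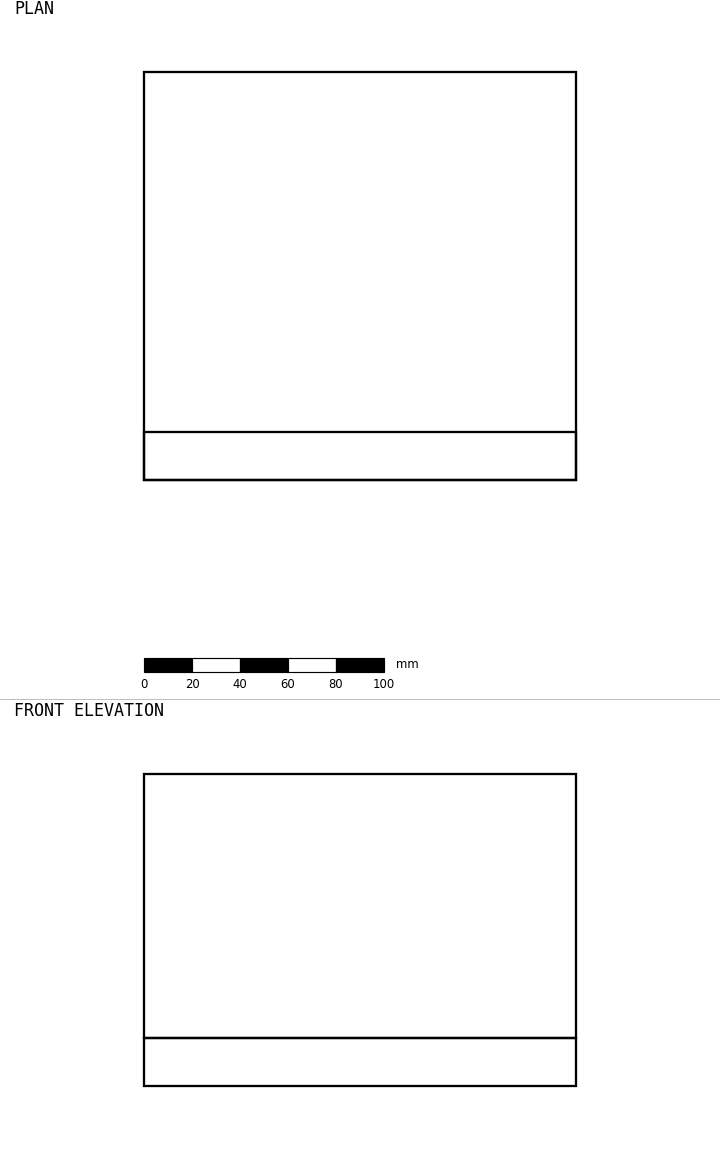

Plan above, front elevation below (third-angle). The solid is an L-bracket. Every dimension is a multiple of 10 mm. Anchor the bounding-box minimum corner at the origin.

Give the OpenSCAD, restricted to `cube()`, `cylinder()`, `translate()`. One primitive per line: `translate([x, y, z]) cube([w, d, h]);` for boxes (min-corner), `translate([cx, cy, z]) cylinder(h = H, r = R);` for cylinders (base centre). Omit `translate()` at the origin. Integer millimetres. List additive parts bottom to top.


cube([180, 170, 20]);
translate([0, 0, 20]) cube([180, 20, 110]);
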